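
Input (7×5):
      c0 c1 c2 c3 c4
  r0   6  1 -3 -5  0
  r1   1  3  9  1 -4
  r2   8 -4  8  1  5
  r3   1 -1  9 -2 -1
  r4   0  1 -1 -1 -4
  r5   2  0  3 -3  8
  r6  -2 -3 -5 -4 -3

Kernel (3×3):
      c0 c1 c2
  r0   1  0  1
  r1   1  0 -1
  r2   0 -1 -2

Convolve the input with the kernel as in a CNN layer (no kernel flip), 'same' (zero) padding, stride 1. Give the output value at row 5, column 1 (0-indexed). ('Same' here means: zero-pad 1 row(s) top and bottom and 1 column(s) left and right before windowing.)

The receptive field on the zero-padded input at this output position is [0 1 -1 / 2 0 3 / -2 -3 -5]. Elementwise product with the kernel and sum: 0·1 + -1·1 + 2·1 + 3·-1 + -3·-1 + -5·-2.

11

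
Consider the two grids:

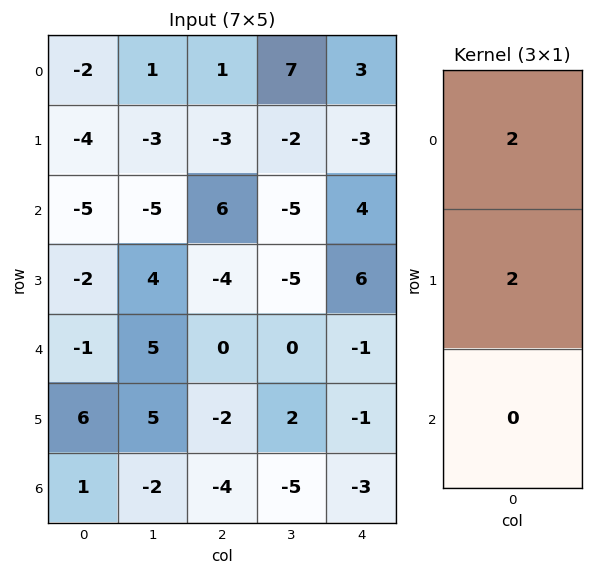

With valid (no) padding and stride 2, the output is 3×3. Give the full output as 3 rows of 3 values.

-12 -4 0
-14 4 20
10 -4 -4

Output[0,0]: The receptive field on the input at this output position is [-2 / -4 / -5]. Elementwise product with the kernel and sum: -2·2 + -4·2.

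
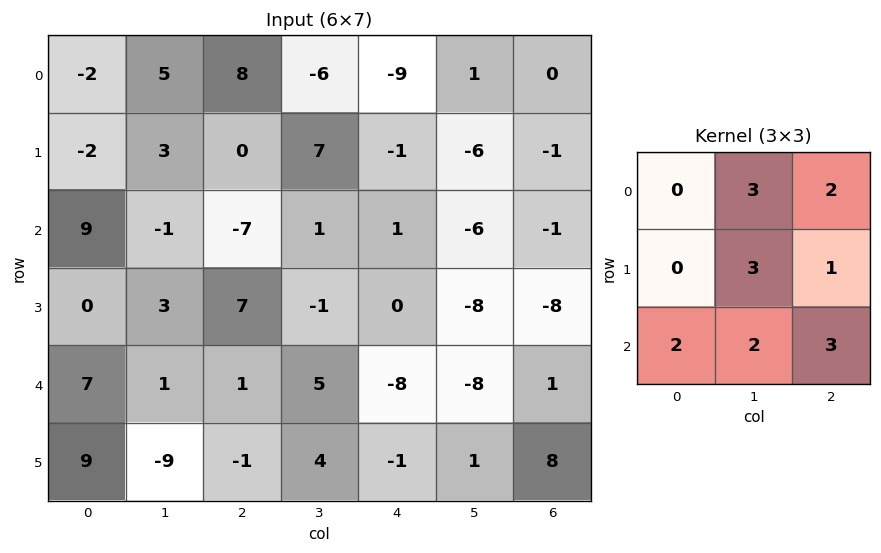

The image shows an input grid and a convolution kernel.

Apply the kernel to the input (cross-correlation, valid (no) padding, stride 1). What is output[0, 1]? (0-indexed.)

6

The receptive field on the input at this output position is [5 8 -6 / 3 0 7 / -1 -7 1]. Elementwise product with the kernel and sum: 8·3 + -6·2 + 0·3 + 7·1 + -1·2 + -7·2 + 1·3.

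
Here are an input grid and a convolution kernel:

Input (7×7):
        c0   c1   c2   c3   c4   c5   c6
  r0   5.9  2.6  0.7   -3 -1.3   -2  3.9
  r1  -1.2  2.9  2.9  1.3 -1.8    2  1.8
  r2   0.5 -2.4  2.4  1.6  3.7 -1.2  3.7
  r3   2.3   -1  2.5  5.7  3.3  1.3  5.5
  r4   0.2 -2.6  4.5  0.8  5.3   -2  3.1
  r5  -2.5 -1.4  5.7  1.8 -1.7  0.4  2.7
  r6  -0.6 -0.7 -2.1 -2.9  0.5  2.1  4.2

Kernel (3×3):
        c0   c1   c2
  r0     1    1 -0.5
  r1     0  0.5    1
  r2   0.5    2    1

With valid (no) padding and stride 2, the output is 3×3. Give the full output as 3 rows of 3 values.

10.35 5.3 0.7
-1.7 17.45 8.55
-3.45 -4.5 13.3

Output[0,0]: The receptive field on the input at this output position is [5.9 2.6 0.7 / -1.2 2.9 2.9 / 0.5 -2.4 2.4]. Elementwise product with the kernel and sum: 5.9·1 + 2.6·1 + 0.7·-0.5 + 2.9·0.5 + 2.9·1 + 0.5·0.5 + -2.4·2 + 2.4·1.
Output[0,1]: The receptive field on the input at this output position is [0.7 -3 -1.3 / 2.9 1.3 -1.8 / 2.4 1.6 3.7]. Elementwise product with the kernel and sum: 0.7·1 + -3·1 + -1.3·-0.5 + 1.3·0.5 + -1.8·1 + 2.4·0.5 + 1.6·2 + 3.7·1.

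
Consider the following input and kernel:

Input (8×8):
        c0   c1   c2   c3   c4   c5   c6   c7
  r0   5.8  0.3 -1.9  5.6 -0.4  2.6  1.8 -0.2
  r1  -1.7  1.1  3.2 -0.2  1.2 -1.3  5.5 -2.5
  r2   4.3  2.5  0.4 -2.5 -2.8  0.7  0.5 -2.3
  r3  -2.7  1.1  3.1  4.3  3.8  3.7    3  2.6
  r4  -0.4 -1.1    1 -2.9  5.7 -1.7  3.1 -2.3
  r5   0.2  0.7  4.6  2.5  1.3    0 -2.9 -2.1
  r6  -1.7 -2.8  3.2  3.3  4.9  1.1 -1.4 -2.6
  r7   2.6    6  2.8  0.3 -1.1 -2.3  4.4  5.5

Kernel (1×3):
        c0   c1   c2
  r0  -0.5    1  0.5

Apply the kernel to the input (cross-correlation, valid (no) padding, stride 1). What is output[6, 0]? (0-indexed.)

The receptive field on the input at this output position is [-1.7 -2.8 3.2]. Elementwise product with the kernel and sum: -1.7·-0.5 + -2.8·1 + 3.2·0.5.

-0.35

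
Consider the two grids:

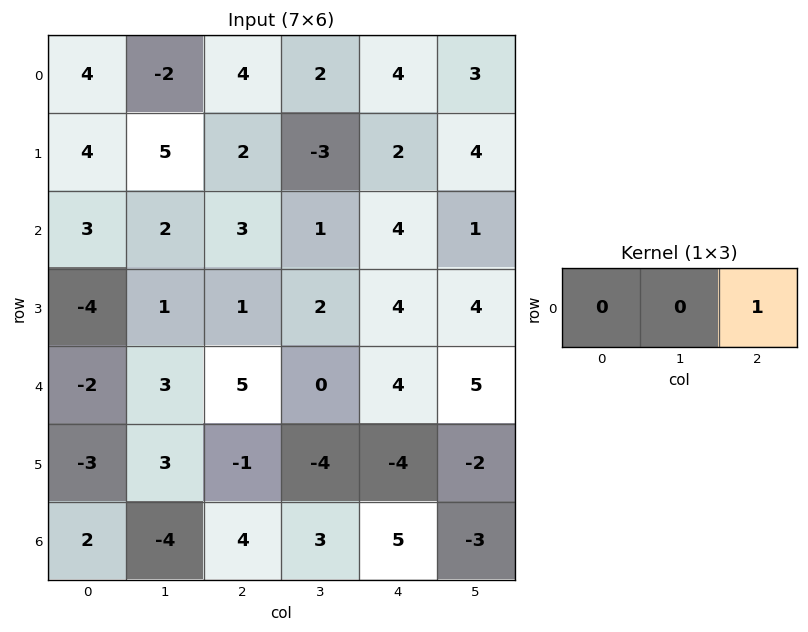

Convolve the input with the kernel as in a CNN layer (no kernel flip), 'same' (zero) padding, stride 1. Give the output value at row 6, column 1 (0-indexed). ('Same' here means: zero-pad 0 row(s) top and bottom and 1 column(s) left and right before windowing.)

4

The receptive field on the zero-padded input at this output position is [2 -4 4]. Elementwise product with the kernel and sum: 4·1.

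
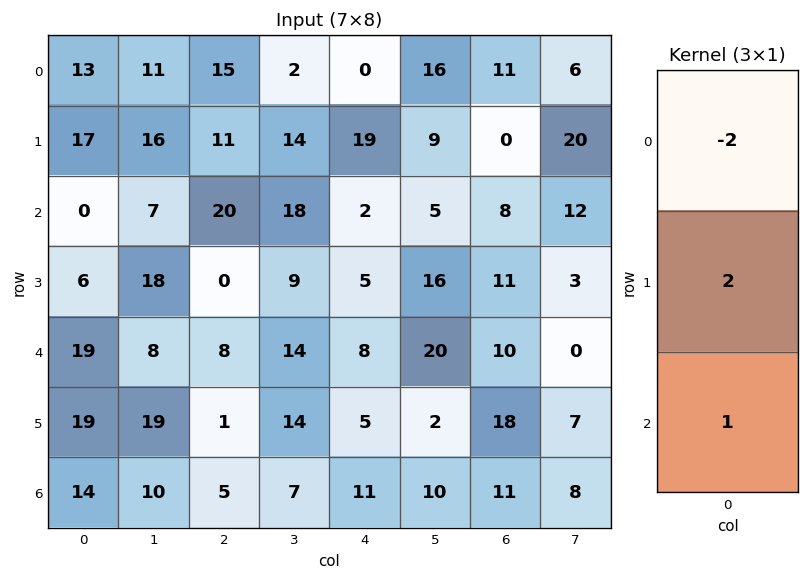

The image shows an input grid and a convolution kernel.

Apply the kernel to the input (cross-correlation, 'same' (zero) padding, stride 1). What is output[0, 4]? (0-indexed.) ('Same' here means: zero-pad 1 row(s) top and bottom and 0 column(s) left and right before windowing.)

19

The receptive field on the zero-padded input at this output position is [0 / 0 / 19]. Elementwise product with the kernel and sum: 0·-2 + 0·2 + 19·1.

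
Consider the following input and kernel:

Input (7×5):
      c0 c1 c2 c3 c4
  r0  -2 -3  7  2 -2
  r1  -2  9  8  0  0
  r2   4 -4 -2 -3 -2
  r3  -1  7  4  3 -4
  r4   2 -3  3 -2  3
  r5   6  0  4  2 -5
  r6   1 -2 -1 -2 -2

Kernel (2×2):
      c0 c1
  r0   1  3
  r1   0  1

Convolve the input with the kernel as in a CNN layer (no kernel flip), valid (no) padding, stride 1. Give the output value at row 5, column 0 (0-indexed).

The receptive field on the input at this output position is [6 0 / 1 -2]. Elementwise product with the kernel and sum: 6·1 + 0·3 + -2·1.

4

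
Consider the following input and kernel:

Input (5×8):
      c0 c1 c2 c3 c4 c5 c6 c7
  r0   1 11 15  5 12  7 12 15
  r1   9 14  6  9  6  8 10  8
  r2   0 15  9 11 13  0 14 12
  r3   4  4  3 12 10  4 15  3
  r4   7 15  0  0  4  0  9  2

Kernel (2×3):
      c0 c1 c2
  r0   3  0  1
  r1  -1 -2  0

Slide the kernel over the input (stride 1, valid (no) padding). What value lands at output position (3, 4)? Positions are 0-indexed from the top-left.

The receptive field on the input at this output position is [10 4 15 / 4 0 9]. Elementwise product with the kernel and sum: 10·3 + 15·1 + 4·-1 + 0·-2.

41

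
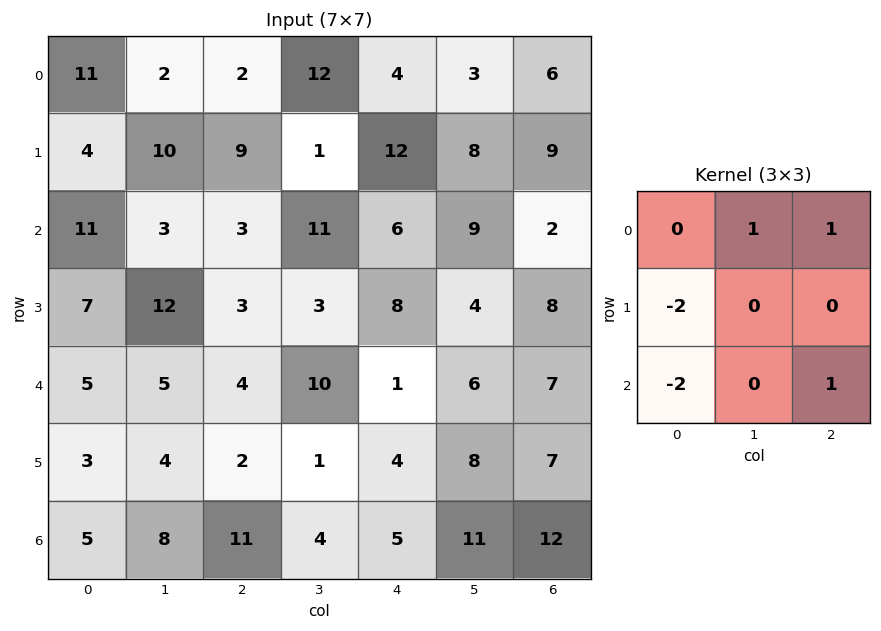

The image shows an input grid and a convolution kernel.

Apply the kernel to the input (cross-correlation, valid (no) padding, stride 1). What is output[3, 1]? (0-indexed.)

-11

The receptive field on the input at this output position is [12 3 3 / 5 4 10 / 4 2 1]. Elementwise product with the kernel and sum: 3·1 + 3·1 + 5·-2 + 4·-2 + 1·1.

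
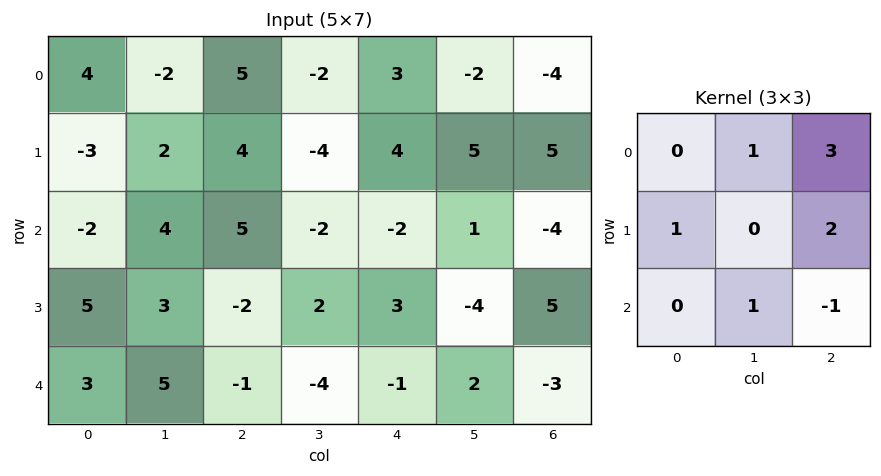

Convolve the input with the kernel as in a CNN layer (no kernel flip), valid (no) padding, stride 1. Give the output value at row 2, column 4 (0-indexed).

The receptive field on the input at this output position is [-2 1 -4 / 3 -4 5 / -1 2 -3]. Elementwise product with the kernel and sum: 1·1 + -4·3 + 3·1 + 5·2 + 2·1 + -3·-1.

7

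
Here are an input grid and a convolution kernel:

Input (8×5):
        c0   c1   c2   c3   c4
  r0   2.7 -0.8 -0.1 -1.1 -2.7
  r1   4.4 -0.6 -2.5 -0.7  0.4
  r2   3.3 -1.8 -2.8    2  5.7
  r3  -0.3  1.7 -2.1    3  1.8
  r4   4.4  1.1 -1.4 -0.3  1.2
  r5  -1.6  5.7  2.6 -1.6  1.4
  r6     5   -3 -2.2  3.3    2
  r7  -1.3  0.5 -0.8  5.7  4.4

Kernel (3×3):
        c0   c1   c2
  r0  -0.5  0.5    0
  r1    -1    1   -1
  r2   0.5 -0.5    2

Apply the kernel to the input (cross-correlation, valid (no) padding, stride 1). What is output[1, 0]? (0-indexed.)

The receptive field on the input at this output position is [4.4 -0.6 -2.5 / 3.3 -1.8 -2.8 / -0.3 1.7 -2.1]. Elementwise product with the kernel and sum: 4.4·-0.5 + -0.6·0.5 + 3.3·-1 + -1.8·1 + -2.8·-1 + -0.3·0.5 + 1.7·-0.5 + -2.1·2.

-10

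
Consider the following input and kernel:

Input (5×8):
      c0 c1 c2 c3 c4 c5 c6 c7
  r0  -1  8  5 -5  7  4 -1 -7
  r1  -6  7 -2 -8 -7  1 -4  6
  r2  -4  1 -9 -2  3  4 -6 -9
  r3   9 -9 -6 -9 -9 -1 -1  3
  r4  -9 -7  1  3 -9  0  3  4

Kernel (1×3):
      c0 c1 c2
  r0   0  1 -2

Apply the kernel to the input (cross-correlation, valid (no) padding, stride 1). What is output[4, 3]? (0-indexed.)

The receptive field on the input at this output position is [3 -9 0]. Elementwise product with the kernel and sum: -9·1 + 0·-2.

-9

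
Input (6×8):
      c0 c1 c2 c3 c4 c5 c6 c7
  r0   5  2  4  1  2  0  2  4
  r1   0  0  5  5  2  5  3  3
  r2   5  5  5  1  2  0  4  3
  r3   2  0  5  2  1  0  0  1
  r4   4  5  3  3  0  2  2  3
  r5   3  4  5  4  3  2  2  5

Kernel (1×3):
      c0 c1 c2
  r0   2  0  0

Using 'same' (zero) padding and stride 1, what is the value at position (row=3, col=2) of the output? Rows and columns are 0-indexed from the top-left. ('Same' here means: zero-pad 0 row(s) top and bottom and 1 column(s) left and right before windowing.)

0

The receptive field on the zero-padded input at this output position is [0 5 2]. Elementwise product with the kernel and sum: 0·2.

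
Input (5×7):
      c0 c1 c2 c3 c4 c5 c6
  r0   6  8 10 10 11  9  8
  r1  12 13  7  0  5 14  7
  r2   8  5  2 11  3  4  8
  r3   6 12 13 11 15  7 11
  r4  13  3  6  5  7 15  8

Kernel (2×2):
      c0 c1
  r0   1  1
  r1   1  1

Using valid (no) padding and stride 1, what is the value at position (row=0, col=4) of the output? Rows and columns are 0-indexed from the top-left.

The receptive field on the input at this output position is [11 9 / 5 14]. Elementwise product with the kernel and sum: 11·1 + 9·1 + 5·1 + 14·1.

39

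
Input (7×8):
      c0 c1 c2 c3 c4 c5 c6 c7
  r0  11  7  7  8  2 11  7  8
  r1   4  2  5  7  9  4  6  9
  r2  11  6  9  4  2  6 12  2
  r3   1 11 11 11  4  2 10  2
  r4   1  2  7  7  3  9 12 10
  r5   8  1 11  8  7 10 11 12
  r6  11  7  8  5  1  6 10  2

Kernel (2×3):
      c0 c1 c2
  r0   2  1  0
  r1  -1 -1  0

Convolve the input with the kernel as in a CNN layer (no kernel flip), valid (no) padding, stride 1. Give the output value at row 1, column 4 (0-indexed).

14

The receptive field on the input at this output position is [9 4 6 / 2 6 12]. Elementwise product with the kernel and sum: 9·2 + 4·1 + 2·-1 + 6·-1.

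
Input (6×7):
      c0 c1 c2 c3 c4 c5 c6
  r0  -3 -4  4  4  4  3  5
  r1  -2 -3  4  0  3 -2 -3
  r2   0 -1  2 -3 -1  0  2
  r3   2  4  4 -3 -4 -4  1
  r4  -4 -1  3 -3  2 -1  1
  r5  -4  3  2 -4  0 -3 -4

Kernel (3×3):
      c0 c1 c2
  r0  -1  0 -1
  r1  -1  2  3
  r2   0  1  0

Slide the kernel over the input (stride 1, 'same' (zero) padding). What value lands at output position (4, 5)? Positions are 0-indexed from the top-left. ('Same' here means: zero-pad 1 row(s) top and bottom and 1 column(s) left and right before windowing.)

The receptive field on the zero-padded input at this output position is [-4 -4 1 / 2 -1 1 / 0 -3 -4]. Elementwise product with the kernel and sum: -4·-1 + 1·-1 + 2·-1 + -1·2 + 1·3 + -3·1.

-1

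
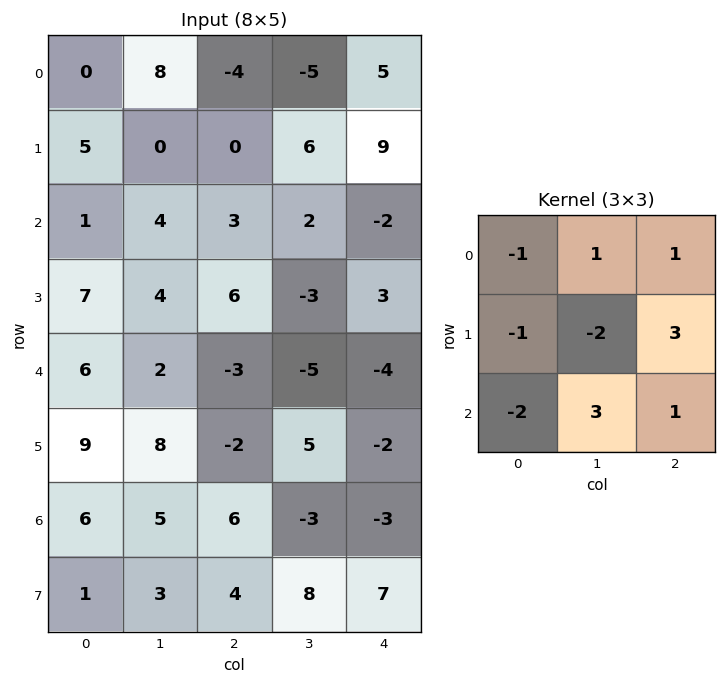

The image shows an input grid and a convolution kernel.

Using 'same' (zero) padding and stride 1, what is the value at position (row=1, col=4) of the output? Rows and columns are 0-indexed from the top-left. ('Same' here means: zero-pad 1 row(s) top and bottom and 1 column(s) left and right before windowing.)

The receptive field on the zero-padded input at this output position is [-5 5 0 / 6 9 0 / 2 -2 0]. Elementwise product with the kernel and sum: -5·-1 + 5·1 + 0·1 + 6·-1 + 9·-2 + 0·3 + 2·-2 + -2·3 + 0·1.

-24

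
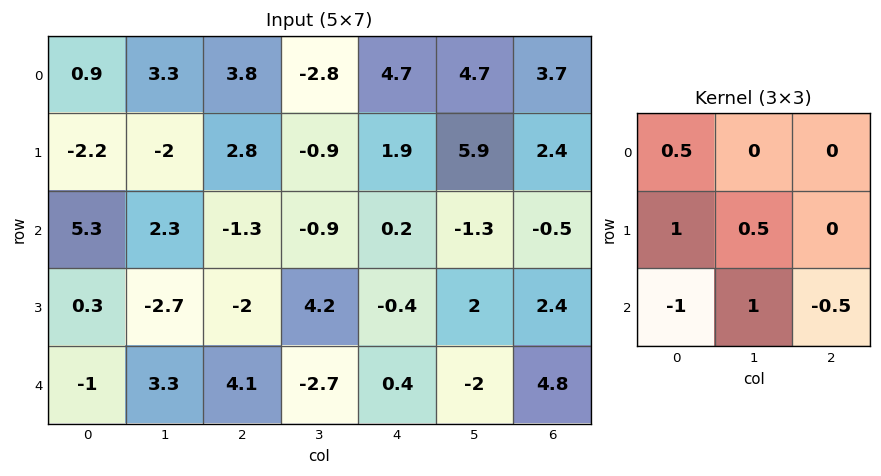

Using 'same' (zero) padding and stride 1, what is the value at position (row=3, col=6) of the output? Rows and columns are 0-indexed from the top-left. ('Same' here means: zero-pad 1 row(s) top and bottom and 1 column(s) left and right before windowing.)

9.35

The receptive field on the zero-padded input at this output position is [-1.3 -0.5 0 / 2 2.4 0 / -2 4.8 0]. Elementwise product with the kernel and sum: -1.3·0.5 + 2·1 + 2.4·0.5 + -2·-1 + 4.8·1 + 0·-0.5.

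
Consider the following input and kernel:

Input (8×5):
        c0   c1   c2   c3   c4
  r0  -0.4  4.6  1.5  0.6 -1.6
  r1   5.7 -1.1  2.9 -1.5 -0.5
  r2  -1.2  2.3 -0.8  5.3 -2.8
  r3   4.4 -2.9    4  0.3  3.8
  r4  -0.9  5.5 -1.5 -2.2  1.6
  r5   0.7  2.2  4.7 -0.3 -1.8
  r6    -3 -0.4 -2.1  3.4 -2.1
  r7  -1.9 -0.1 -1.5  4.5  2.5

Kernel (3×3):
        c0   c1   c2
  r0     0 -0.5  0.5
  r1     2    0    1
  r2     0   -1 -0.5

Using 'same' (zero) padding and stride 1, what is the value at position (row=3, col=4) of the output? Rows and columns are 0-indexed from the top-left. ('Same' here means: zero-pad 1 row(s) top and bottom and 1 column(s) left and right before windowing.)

0.4

The receptive field on the zero-padded input at this output position is [5.3 -2.8 0 / 0.3 3.8 0 / -2.2 1.6 0]. Elementwise product with the kernel and sum: -2.8·-0.5 + 0·0.5 + 0.3·2 + 0·1 + 1.6·-1 + 0·-0.5.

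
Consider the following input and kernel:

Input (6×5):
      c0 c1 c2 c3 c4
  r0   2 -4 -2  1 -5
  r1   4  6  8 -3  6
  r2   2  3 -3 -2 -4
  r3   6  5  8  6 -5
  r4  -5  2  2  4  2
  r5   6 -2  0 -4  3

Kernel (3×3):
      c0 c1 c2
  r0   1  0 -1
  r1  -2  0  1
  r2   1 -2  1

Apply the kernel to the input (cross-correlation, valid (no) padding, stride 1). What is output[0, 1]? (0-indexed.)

The receptive field on the input at this output position is [-4 -2 1 / 6 8 -3 / 3 -3 -2]. Elementwise product with the kernel and sum: -4·1 + 1·-1 + 6·-2 + -3·1 + 3·1 + -3·-2 + -2·1.

-13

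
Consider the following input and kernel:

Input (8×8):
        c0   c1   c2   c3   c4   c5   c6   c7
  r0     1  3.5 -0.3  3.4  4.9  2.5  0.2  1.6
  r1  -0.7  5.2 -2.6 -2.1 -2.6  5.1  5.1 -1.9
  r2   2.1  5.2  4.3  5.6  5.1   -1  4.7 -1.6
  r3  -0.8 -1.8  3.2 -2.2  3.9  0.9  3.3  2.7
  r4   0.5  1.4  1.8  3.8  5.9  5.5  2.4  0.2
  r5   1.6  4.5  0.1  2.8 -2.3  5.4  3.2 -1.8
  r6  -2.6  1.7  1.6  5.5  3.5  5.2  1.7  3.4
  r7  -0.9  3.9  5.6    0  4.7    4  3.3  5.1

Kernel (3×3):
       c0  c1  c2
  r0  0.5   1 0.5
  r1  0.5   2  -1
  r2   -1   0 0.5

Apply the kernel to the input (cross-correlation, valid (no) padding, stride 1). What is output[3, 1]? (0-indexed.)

-1.4

The receptive field on the input at this output position is [-1.8 3.2 -2.2 / 1.4 1.8 3.8 / 4.5 0.1 2.8]. Elementwise product with the kernel and sum: -1.8·0.5 + 3.2·1 + -2.2·0.5 + 1.4·0.5 + 1.8·2 + 3.8·-1 + 4.5·-1 + 2.8·0.5.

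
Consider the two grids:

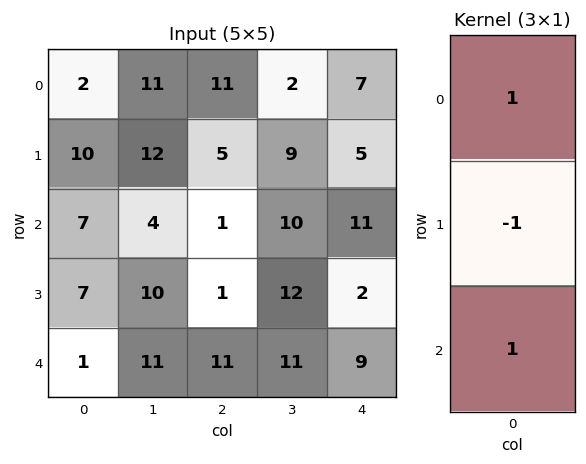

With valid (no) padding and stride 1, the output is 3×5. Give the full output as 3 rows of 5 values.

-1 3 7 3 13
10 18 5 11 -4
1 5 11 9 18

Output[0,0]: The receptive field on the input at this output position is [2 / 10 / 7]. Elementwise product with the kernel and sum: 2·1 + 10·-1 + 7·1.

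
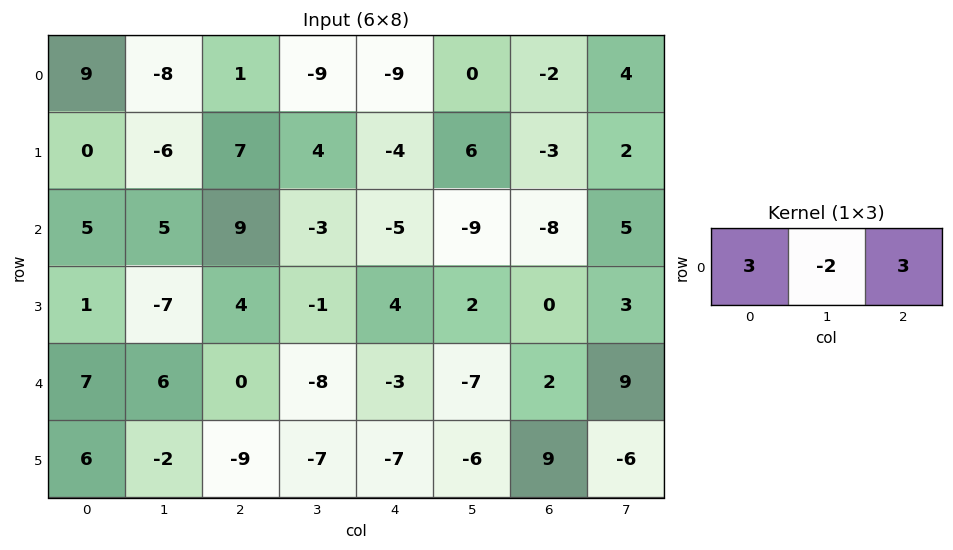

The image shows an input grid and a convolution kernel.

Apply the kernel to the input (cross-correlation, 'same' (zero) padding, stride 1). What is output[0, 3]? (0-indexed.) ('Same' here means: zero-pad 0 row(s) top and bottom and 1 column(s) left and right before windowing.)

The receptive field on the zero-padded input at this output position is [1 -9 -9]. Elementwise product with the kernel and sum: 1·3 + -9·-2 + -9·3.

-6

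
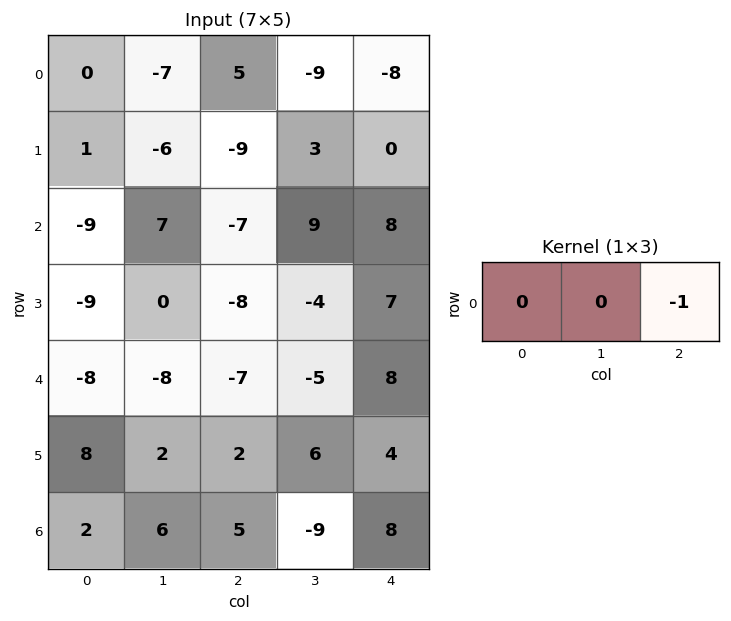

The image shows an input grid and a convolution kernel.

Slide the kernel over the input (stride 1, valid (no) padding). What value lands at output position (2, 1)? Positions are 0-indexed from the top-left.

-9

The receptive field on the input at this output position is [7 -7 9]. Elementwise product with the kernel and sum: 9·-1.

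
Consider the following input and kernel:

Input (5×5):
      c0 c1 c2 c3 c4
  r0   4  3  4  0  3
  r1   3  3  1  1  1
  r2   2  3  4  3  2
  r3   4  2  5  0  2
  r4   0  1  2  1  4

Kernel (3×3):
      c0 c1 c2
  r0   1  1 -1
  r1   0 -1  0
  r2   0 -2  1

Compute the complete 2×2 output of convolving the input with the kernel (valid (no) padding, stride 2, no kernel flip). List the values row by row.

-2 -4
-1 7

Output[0,0]: The receptive field on the input at this output position is [4 3 4 / 3 3 1 / 2 3 4]. Elementwise product with the kernel and sum: 4·1 + 3·1 + 4·-1 + 3·-1 + 3·-2 + 4·1.
Output[0,1]: The receptive field on the input at this output position is [4 0 3 / 1 1 1 / 4 3 2]. Elementwise product with the kernel and sum: 4·1 + 0·1 + 3·-1 + 1·-1 + 3·-2 + 2·1.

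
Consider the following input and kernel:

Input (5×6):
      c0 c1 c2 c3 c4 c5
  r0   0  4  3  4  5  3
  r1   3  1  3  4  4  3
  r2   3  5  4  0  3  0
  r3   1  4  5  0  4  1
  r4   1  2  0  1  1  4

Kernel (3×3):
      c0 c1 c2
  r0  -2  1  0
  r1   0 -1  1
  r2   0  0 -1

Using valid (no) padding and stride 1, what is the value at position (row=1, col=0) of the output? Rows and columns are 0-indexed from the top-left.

The receptive field on the input at this output position is [3 1 3 / 3 5 4 / 1 4 5]. Elementwise product with the kernel and sum: 3·-2 + 1·1 + 5·-1 + 4·1 + 5·-1.

-11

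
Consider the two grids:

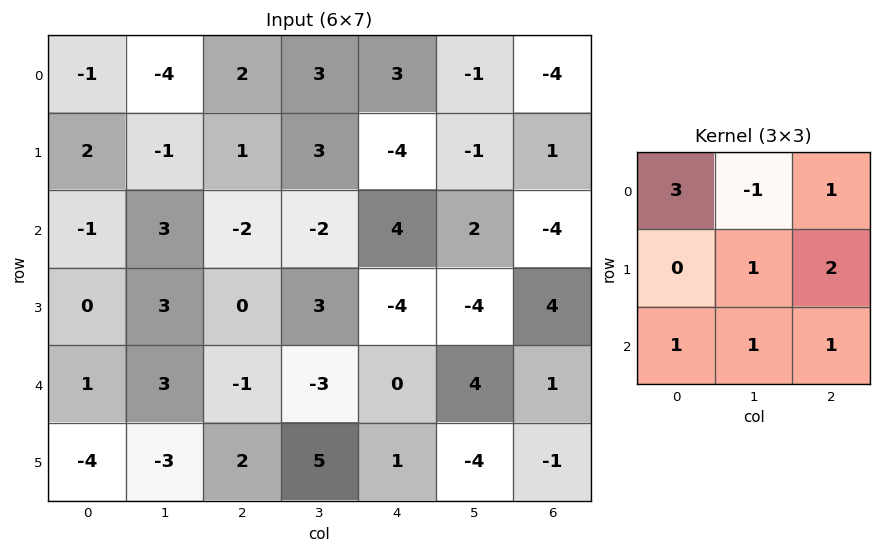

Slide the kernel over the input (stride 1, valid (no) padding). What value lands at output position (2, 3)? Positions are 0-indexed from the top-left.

-19

The receptive field on the input at this output position is [-2 4 2 / 3 -4 -4 / -3 0 4]. Elementwise product with the kernel and sum: -2·3 + 4·-1 + 2·1 + -4·1 + -4·2 + -3·1 + 0·1 + 4·1.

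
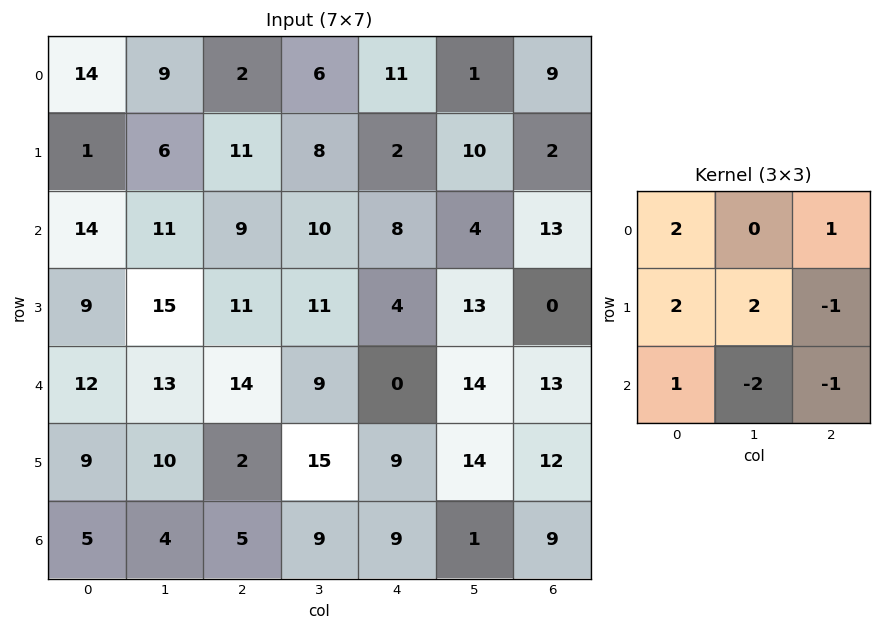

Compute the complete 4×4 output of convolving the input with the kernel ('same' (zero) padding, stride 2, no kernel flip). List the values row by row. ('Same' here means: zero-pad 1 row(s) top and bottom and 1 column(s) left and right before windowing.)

Output[0,0]: The receptive field on the zero-padded input at this output position is [0 0 0 / 0 14 9 / 0 1 6]. Elementwise product with the kernel and sum: 0·2 + 0·1 + 0·2 + 14·2 + 9·-1 + 0·1 + 1·-2 + 6·-1.

11 -8 27 26
-10 32 48 67
-2 77 22 70
16 44 79 48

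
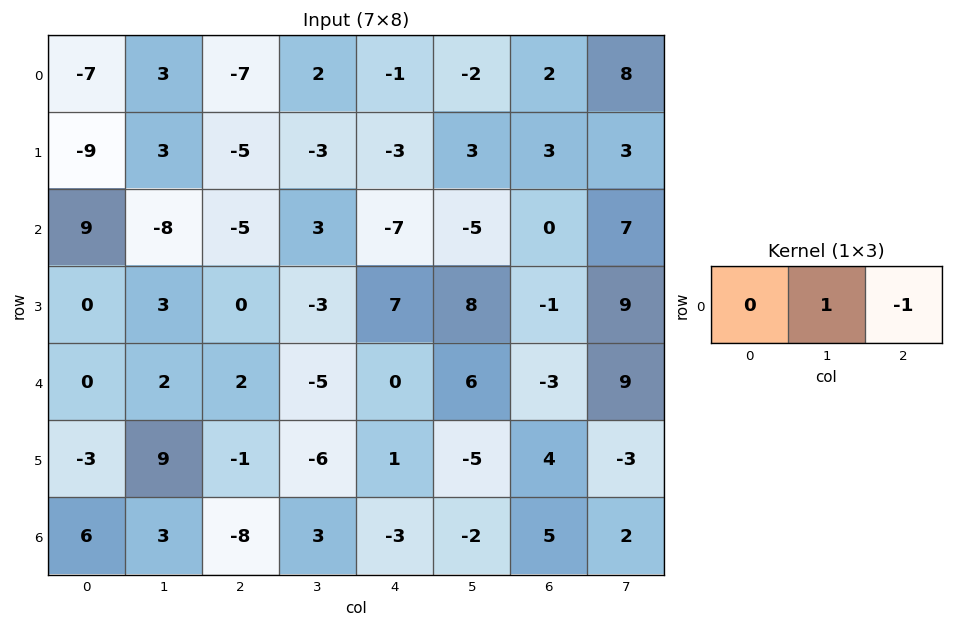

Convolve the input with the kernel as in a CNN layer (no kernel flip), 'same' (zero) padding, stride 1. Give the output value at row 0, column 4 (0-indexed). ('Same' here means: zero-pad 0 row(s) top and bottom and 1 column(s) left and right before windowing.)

1

The receptive field on the zero-padded input at this output position is [2 -1 -2]. Elementwise product with the kernel and sum: -1·1 + -2·-1.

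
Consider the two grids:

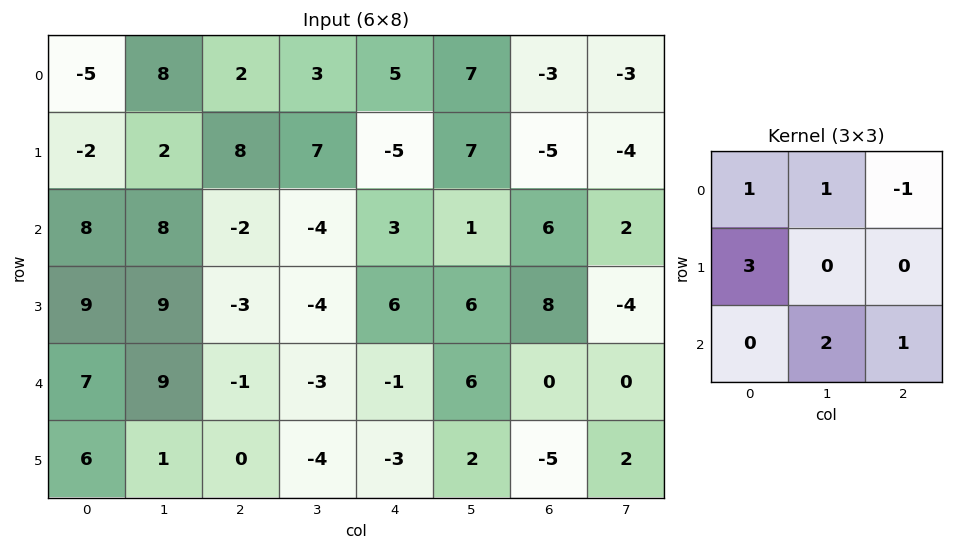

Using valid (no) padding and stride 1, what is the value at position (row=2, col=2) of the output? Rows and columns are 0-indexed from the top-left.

-25

The receptive field on the input at this output position is [-2 -4 3 / -3 -4 6 / -1 -3 -1]. Elementwise product with the kernel and sum: -2·1 + -4·1 + 3·-1 + -3·3 + -3·2 + -1·1.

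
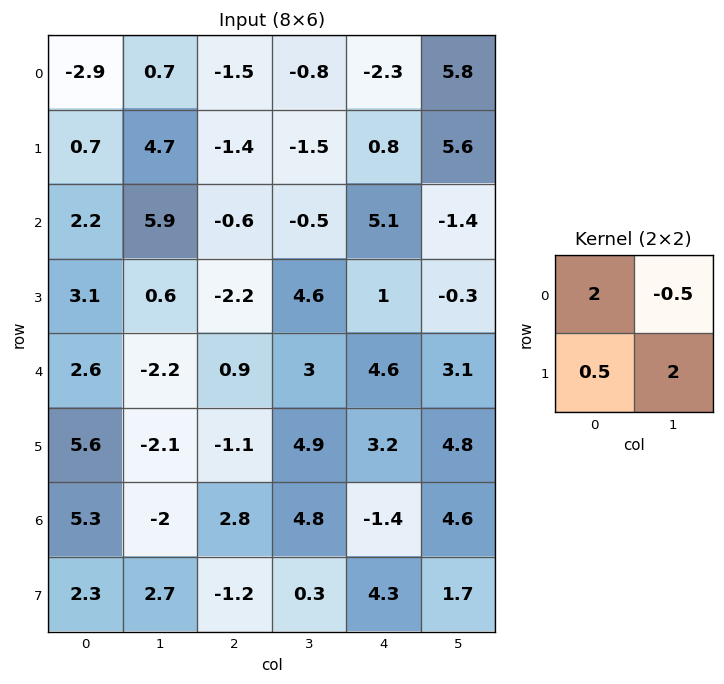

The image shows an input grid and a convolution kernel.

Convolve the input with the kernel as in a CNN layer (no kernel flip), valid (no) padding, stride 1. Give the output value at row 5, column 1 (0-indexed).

0.95

The receptive field on the input at this output position is [-2.1 -1.1 / -2 2.8]. Elementwise product with the kernel and sum: -2.1·2 + -1.1·-0.5 + -2·0.5 + 2.8·2.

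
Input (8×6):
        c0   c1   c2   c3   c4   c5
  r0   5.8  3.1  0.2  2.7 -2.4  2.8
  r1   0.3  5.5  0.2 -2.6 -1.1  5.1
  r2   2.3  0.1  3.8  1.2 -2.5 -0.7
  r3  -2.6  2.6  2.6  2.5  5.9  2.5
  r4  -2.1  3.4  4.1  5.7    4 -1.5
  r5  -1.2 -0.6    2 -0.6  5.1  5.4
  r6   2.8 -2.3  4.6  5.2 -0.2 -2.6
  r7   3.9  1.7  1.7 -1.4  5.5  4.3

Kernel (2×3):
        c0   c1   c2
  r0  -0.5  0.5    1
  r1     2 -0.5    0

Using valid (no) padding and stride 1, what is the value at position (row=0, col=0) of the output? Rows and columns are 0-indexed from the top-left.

-3.3

The receptive field on the input at this output position is [5.8 3.1 0.2 / 0.3 5.5 0.2]. Elementwise product with the kernel and sum: 5.8·-0.5 + 3.1·0.5 + 0.2·1 + 0.3·2 + 5.5·-0.5.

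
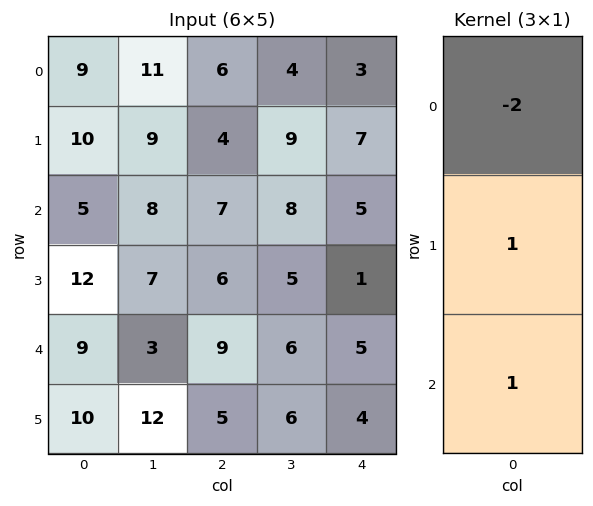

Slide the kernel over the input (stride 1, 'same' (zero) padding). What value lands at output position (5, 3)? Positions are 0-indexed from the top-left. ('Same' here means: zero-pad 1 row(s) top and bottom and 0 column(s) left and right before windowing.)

The receptive field on the zero-padded input at this output position is [6 / 6 / 0]. Elementwise product with the kernel and sum: 6·-2 + 6·1 + 0·1.

-6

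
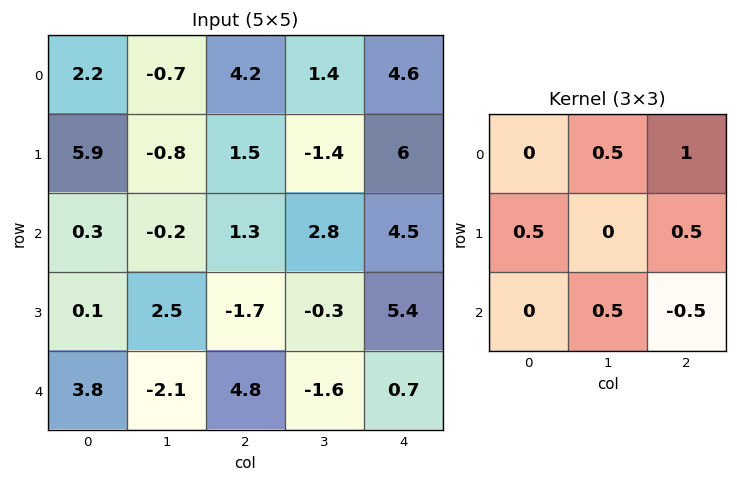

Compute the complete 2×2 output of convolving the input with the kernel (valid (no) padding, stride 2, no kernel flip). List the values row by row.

6.8 8.2
-3.05 6.6

Output[0,0]: The receptive field on the input at this output position is [2.2 -0.7 4.2 / 5.9 -0.8 1.5 / 0.3 -0.2 1.3]. Elementwise product with the kernel and sum: -0.7·0.5 + 4.2·1 + 5.9·0.5 + 1.5·0.5 + -0.2·0.5 + 1.3·-0.5.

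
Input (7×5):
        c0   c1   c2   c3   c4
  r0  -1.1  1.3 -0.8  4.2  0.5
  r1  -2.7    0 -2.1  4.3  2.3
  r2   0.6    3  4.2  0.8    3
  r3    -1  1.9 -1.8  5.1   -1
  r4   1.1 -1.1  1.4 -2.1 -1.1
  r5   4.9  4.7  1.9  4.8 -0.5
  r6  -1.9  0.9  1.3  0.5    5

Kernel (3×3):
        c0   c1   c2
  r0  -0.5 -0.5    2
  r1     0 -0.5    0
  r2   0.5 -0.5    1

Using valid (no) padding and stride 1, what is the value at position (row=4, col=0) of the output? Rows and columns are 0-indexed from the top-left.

The receptive field on the input at this output position is [1.1 -1.1 1.4 / 4.9 4.7 1.9 / -1.9 0.9 1.3]. Elementwise product with the kernel and sum: 1.1·-0.5 + -1.1·-0.5 + 1.4·2 + 4.7·-0.5 + -1.9·0.5 + 0.9·-0.5 + 1.3·1.

0.35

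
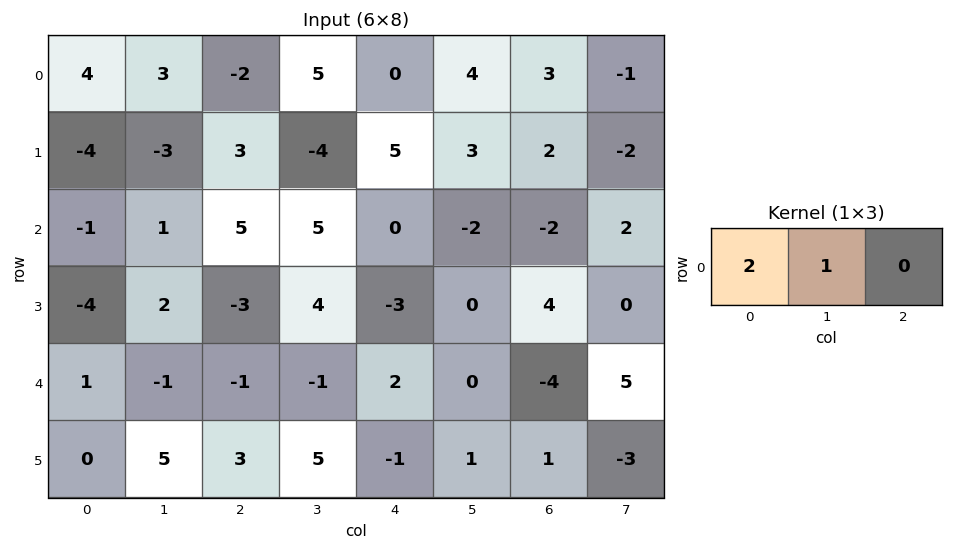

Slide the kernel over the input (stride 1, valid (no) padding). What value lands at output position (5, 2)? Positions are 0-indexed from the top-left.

11

The receptive field on the input at this output position is [3 5 -1]. Elementwise product with the kernel and sum: 3·2 + 5·1.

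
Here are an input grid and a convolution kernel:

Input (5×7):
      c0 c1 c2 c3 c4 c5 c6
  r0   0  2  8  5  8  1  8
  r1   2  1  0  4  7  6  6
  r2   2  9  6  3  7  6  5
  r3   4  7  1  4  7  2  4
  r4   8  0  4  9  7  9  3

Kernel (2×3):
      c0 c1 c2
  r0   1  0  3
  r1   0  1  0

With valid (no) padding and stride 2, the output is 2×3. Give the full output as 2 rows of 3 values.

25 36 38
27 31 24

Output[0,0]: The receptive field on the input at this output position is [0 2 8 / 2 1 0]. Elementwise product with the kernel and sum: 0·1 + 8·3 + 1·1.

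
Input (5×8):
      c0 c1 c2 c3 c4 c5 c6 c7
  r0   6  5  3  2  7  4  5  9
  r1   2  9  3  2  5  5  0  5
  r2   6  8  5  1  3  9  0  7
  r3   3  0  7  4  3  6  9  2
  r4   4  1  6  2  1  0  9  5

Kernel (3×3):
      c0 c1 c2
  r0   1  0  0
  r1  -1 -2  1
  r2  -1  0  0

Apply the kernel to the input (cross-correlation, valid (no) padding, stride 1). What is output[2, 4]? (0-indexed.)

The receptive field on the input at this output position is [3 9 0 / 3 6 9 / 1 0 9]. Elementwise product with the kernel and sum: 3·1 + 3·-1 + 6·-2 + 9·1 + 1·-1.

-4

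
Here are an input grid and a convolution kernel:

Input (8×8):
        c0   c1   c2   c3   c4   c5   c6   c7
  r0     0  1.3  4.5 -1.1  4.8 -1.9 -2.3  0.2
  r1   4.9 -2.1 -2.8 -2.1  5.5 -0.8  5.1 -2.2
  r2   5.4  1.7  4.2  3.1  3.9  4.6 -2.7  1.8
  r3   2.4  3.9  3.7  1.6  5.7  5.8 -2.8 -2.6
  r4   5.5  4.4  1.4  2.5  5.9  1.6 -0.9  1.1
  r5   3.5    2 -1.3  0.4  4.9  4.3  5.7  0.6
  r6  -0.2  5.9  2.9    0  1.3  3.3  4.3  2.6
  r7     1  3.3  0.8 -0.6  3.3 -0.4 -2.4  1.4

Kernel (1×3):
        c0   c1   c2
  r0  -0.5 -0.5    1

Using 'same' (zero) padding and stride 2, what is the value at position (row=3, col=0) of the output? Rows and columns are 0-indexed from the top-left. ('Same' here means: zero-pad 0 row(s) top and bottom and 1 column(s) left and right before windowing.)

The receptive field on the zero-padded input at this output position is [0 -0.2 5.9]. Elementwise product with the kernel and sum: 0·-0.5 + -0.2·-0.5 + 5.9·1.

6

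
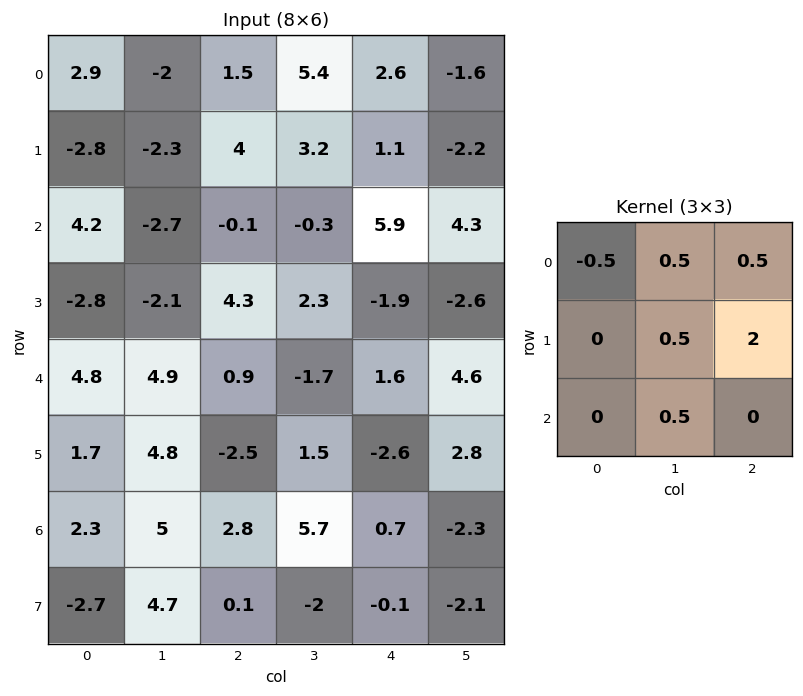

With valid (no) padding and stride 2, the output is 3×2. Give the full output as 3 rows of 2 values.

3.8 6.9
6.5 -0.65
0.4 -2.1

Output[0,0]: The receptive field on the input at this output position is [2.9 -2 1.5 / -2.8 -2.3 4 / 4.2 -2.7 -0.1]. Elementwise product with the kernel and sum: 2.9·-0.5 + -2·0.5 + 1.5·0.5 + -2.3·0.5 + 4·2 + -2.7·0.5.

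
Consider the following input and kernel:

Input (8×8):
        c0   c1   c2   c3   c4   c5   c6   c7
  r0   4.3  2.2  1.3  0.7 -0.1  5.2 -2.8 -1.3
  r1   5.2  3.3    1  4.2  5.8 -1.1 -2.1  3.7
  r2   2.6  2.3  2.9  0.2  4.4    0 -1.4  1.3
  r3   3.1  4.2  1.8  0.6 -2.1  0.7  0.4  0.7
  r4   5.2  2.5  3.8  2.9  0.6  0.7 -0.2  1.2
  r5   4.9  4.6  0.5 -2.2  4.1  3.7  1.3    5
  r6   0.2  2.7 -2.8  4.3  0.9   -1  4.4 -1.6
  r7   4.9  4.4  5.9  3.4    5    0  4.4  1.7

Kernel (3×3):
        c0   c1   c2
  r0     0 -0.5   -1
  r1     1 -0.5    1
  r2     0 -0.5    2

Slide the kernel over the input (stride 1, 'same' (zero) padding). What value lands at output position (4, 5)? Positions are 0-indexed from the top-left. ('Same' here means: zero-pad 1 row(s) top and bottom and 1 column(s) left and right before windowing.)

0.05

The receptive field on the zero-padded input at this output position is [-2.1 0.7 0.4 / 0.6 0.7 -0.2 / 4.1 3.7 1.3]. Elementwise product with the kernel and sum: 0.7·-0.5 + 0.4·-1 + 0.6·1 + 0.7·-0.5 + -0.2·1 + 3.7·-0.5 + 1.3·2.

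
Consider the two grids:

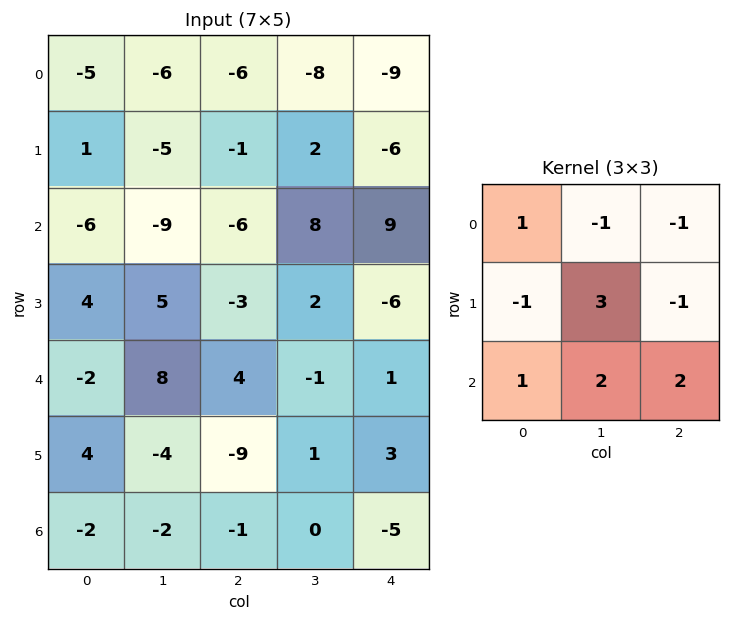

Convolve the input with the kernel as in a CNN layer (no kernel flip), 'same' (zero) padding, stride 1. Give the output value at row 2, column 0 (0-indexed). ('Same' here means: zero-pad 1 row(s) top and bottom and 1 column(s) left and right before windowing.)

The receptive field on the zero-padded input at this output position is [0 1 -5 / 0 -6 -9 / 0 4 5]. Elementwise product with the kernel and sum: 0·1 + 1·-1 + -5·-1 + 0·-1 + -6·3 + -9·-1 + 0·1 + 4·2 + 5·2.

13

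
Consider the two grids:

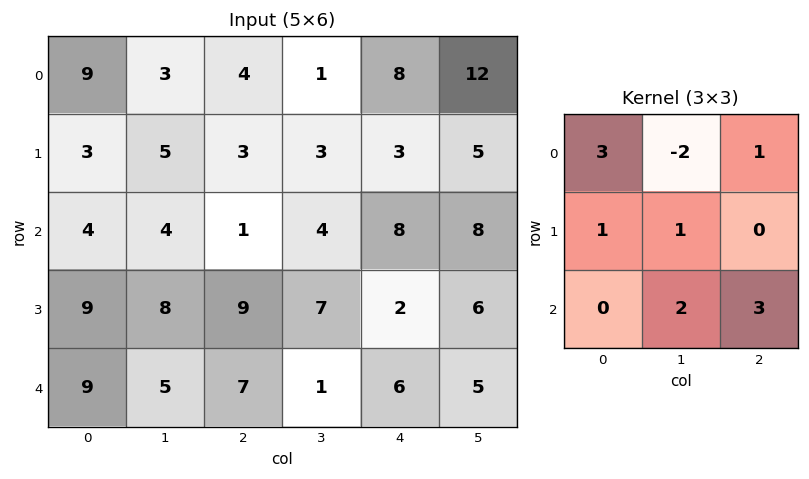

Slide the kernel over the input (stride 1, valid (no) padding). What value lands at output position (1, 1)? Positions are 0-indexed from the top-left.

56

The receptive field on the input at this output position is [5 3 3 / 4 1 4 / 8 9 7]. Elementwise product with the kernel and sum: 5·3 + 3·-2 + 3·1 + 4·1 + 1·1 + 9·2 + 7·3.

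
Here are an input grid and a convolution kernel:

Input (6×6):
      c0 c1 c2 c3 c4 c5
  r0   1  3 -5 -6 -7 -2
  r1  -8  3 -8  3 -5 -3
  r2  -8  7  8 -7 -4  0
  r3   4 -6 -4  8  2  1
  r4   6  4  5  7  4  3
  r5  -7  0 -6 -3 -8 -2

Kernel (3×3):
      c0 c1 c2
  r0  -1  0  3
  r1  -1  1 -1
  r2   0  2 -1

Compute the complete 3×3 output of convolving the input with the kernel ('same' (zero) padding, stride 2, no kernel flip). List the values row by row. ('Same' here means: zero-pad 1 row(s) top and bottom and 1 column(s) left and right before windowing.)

Output[0,0]: The receptive field on the zero-padded input at this output position is [0 0 0 / 0 1 3 / 0 -8 3]. Elementwise product with the kernel and sum: 0·-1 + 0·3 + 0·-1 + 1·1 + 3·-1 + -8·2 + 3·-1.
Output[0,1]: The receptive field on the zero-padded input at this output position is [0 0 0 / 3 -5 -6 / 3 -8 3]. Elementwise product with the kernel and sum: 0·-1 + 0·3 + 3·-1 + -5·1 + -6·-1 + -8·2 + 3·-1.

-21 -21 -6
8 -2 -6
-30 15 -25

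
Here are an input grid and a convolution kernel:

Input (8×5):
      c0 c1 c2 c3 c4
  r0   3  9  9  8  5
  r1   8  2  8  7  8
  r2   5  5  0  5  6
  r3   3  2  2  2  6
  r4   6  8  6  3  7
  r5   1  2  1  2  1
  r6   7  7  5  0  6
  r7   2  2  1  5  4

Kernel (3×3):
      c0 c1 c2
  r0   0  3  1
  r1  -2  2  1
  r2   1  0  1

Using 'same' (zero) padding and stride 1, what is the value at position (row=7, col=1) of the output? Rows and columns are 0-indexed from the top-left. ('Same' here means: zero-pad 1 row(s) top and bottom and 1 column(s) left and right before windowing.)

27

The receptive field on the zero-padded input at this output position is [7 7 5 / 2 2 1 / 0 0 0]. Elementwise product with the kernel and sum: 7·3 + 5·1 + 2·-2 + 2·2 + 1·1 + 0·1 + 0·1.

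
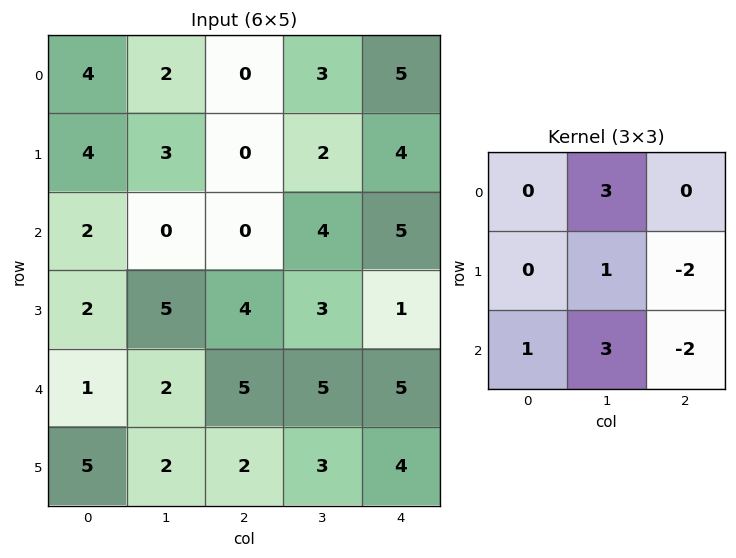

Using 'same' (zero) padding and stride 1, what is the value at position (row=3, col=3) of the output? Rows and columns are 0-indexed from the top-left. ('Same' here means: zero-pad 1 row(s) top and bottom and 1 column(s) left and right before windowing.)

23

The receptive field on the zero-padded input at this output position is [0 4 5 / 4 3 1 / 5 5 5]. Elementwise product with the kernel and sum: 4·3 + 3·1 + 1·-2 + 5·1 + 5·3 + 5·-2.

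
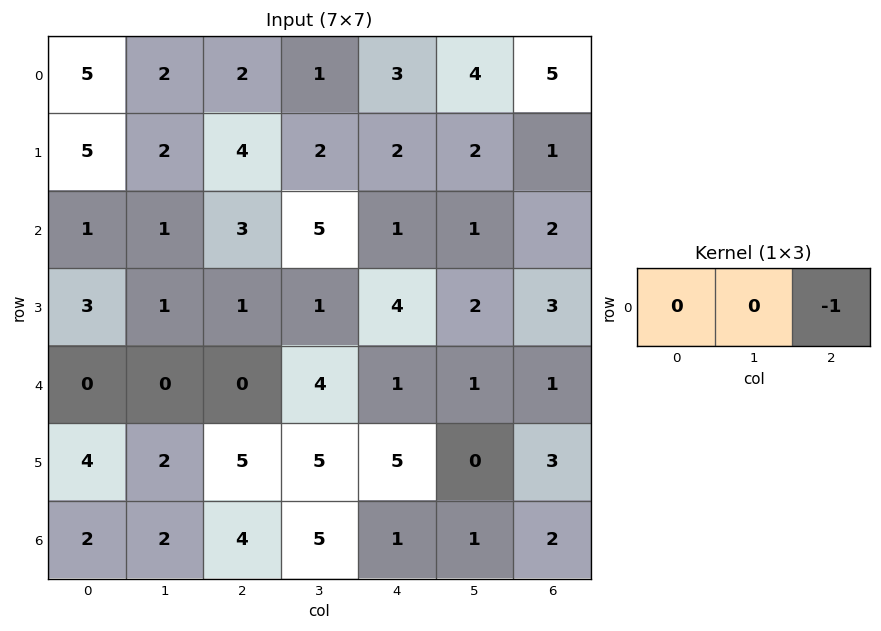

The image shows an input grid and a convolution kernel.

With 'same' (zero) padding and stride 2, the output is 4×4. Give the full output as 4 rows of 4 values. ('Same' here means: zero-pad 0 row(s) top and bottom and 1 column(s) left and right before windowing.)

Output[0,0]: The receptive field on the zero-padded input at this output position is [0 5 2]. Elementwise product with the kernel and sum: 2·-1.
Output[0,1]: The receptive field on the zero-padded input at this output position is [2 2 1]. Elementwise product with the kernel and sum: 1·-1.

-2 -1 -4 0
-1 -5 -1 0
0 -4 -1 0
-2 -5 -1 0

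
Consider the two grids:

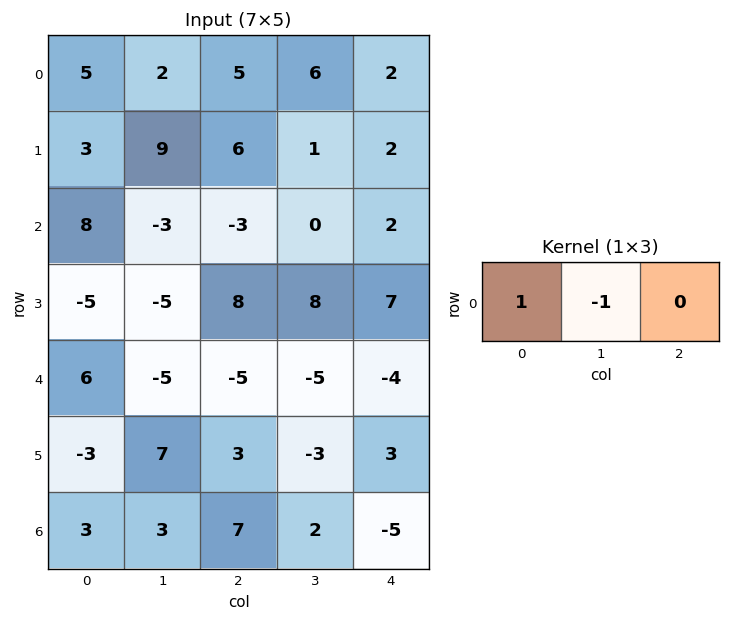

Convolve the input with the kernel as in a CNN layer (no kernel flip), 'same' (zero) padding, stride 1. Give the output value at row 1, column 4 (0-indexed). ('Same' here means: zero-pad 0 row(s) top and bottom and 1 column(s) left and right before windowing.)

The receptive field on the zero-padded input at this output position is [1 2 0]. Elementwise product with the kernel and sum: 1·1 + 2·-1.

-1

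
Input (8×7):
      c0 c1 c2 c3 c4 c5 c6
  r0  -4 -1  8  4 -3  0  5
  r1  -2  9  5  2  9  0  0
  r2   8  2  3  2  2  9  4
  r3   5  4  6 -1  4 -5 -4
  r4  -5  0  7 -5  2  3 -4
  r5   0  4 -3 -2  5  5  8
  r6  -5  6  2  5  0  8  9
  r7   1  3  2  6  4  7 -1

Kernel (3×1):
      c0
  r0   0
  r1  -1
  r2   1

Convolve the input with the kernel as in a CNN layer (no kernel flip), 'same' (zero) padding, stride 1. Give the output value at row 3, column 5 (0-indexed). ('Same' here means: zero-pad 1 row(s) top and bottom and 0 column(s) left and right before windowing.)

8

The receptive field on the zero-padded input at this output position is [9 / -5 / 3]. Elementwise product with the kernel and sum: -5·-1 + 3·1.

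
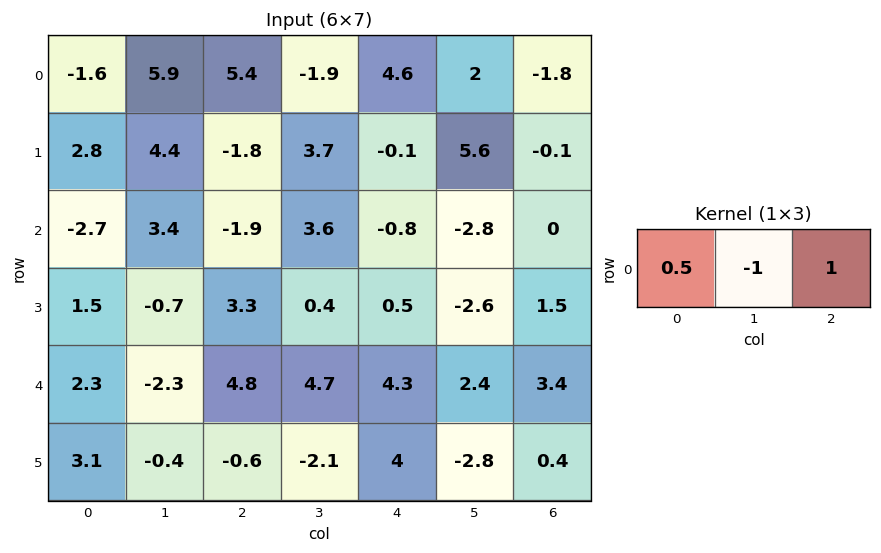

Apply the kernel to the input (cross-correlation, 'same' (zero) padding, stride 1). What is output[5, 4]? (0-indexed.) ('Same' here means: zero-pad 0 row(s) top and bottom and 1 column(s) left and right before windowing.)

The receptive field on the zero-padded input at this output position is [-2.1 4 -2.8]. Elementwise product with the kernel and sum: -2.1·0.5 + 4·-1 + -2.8·1.

-7.85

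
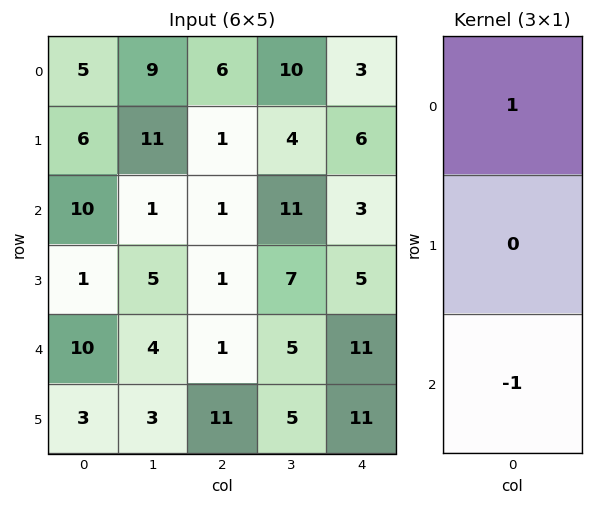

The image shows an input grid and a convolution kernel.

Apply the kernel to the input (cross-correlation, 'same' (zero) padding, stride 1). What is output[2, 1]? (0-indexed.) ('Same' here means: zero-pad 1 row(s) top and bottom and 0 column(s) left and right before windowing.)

6

The receptive field on the zero-padded input at this output position is [11 / 1 / 5]. Elementwise product with the kernel and sum: 11·1 + 5·-1.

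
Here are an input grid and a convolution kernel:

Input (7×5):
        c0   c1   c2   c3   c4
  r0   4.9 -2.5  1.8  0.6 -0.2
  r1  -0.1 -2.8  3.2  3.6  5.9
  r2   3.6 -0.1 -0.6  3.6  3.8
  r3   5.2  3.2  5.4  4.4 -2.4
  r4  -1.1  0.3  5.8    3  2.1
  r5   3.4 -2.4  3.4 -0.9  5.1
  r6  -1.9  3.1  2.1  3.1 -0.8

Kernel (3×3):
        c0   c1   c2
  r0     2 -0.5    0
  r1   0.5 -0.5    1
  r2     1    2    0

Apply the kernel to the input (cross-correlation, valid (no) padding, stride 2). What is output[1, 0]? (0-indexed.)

The receptive field on the input at this output position is [3.6 -0.1 -0.6 / 5.2 3.2 5.4 / -1.1 0.3 5.8]. Elementwise product with the kernel and sum: 3.6·2 + -0.1·-0.5 + 5.2·0.5 + 3.2·-0.5 + 5.4·1 + -1.1·1 + 0.3·2.

13.15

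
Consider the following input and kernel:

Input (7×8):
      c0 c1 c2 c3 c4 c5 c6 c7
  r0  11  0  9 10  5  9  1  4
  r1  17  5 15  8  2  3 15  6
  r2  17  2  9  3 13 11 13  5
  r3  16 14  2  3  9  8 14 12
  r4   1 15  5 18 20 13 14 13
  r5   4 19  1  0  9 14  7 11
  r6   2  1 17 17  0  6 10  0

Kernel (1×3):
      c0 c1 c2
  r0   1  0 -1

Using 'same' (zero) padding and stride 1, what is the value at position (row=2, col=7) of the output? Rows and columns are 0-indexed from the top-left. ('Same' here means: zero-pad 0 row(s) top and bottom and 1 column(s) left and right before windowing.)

The receptive field on the zero-padded input at this output position is [13 5 0]. Elementwise product with the kernel and sum: 13·1 + 0·-1.

13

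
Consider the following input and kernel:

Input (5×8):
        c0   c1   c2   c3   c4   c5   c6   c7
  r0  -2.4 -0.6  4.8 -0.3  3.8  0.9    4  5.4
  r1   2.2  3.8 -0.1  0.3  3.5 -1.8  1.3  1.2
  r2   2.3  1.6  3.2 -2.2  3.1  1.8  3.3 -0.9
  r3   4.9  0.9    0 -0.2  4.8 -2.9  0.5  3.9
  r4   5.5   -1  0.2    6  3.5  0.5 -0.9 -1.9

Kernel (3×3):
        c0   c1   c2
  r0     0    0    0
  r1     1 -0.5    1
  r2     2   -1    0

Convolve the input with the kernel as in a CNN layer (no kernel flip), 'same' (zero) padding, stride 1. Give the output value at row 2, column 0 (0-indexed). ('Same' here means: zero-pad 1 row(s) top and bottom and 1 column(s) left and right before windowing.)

The receptive field on the zero-padded input at this output position is [0 2.2 3.8 / 0 2.3 1.6 / 0 4.9 0.9]. Elementwise product with the kernel and sum: 0·1 + 2.3·-0.5 + 1.6·1 + 0·2 + 4.9·-1.

-4.45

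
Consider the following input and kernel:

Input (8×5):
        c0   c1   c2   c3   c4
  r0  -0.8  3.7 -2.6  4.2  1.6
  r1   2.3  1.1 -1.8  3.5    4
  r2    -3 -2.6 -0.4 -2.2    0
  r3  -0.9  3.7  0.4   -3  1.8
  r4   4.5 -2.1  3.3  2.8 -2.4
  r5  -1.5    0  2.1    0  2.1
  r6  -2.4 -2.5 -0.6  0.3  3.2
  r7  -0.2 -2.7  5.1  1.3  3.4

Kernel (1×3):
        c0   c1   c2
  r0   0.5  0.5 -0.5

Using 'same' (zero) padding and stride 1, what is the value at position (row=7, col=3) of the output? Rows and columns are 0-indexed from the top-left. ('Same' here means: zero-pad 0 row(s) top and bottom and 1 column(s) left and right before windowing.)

The receptive field on the zero-padded input at this output position is [5.1 1.3 3.4]. Elementwise product with the kernel and sum: 5.1·0.5 + 1.3·0.5 + 3.4·-0.5.

1.5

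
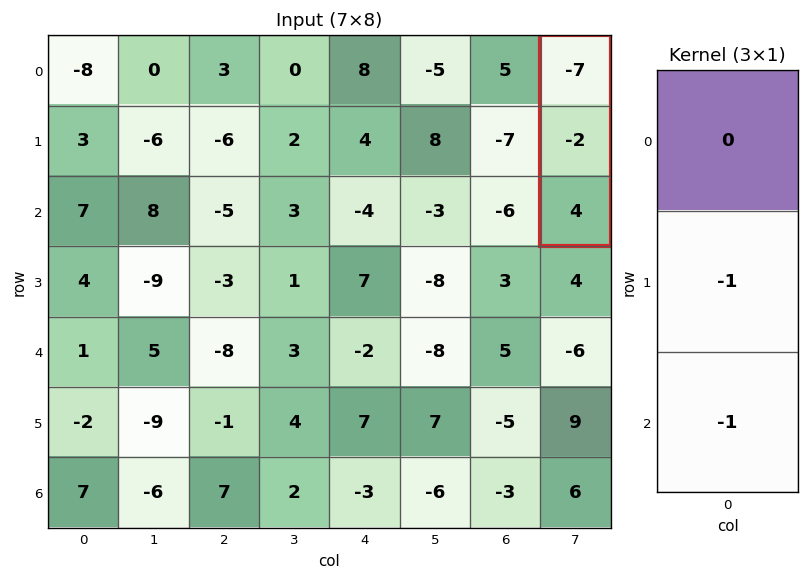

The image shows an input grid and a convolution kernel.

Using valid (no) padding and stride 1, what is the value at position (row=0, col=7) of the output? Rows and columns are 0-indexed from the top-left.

-2

The receptive field on the input at this output position is [-7 / -2 / 4]. Elementwise product with the kernel and sum: -2·-1 + 4·-1.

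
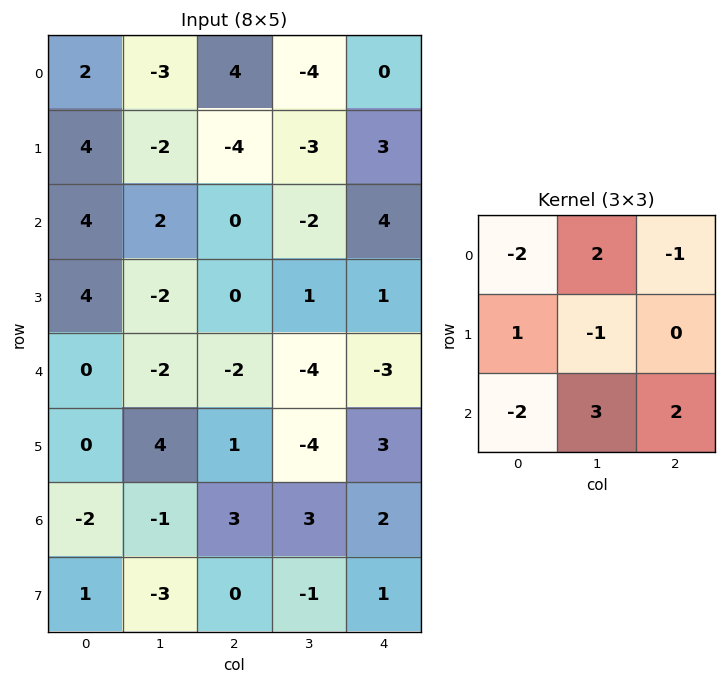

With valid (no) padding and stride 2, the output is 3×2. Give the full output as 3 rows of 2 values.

-10 -15
-8 -23
1 11

Output[0,0]: The receptive field on the input at this output position is [2 -3 4 / 4 -2 -4 / 4 2 0]. Elementwise product with the kernel and sum: 2·-2 + -3·2 + 4·-1 + 4·1 + -2·-1 + 4·-2 + 2·3 + 0·2.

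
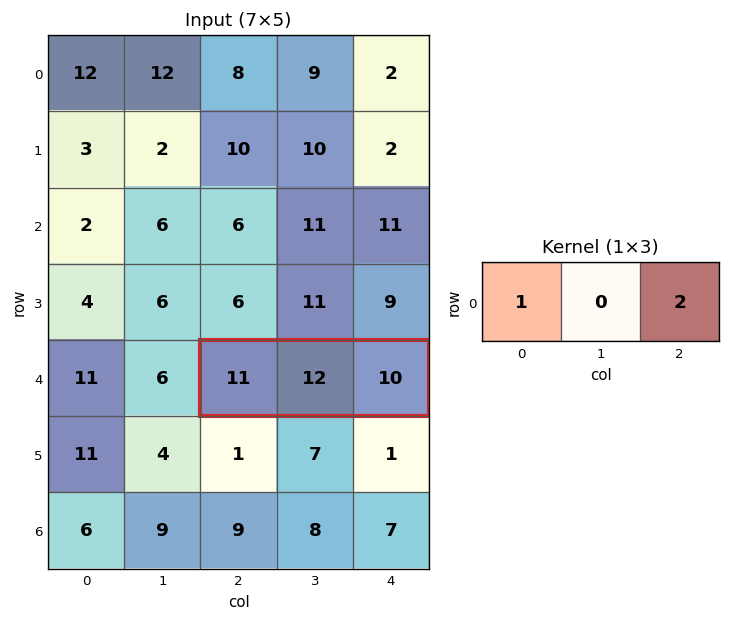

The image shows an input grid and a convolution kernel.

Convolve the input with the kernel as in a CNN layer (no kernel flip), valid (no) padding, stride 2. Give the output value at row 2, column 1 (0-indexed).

31

The receptive field on the input at this output position is [11 12 10]. Elementwise product with the kernel and sum: 11·1 + 10·2.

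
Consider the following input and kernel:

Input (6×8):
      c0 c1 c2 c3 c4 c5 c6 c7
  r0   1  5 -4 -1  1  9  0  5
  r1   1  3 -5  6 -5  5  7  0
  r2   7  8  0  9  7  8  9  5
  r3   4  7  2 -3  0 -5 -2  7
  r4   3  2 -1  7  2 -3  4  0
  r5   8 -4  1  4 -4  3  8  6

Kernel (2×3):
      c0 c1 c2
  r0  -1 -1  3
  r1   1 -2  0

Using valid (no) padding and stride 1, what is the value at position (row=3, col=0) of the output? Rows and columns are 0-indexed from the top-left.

-6

The receptive field on the input at this output position is [4 7 2 / 3 2 -1]. Elementwise product with the kernel and sum: 4·-1 + 7·-1 + 2·3 + 3·1 + 2·-2.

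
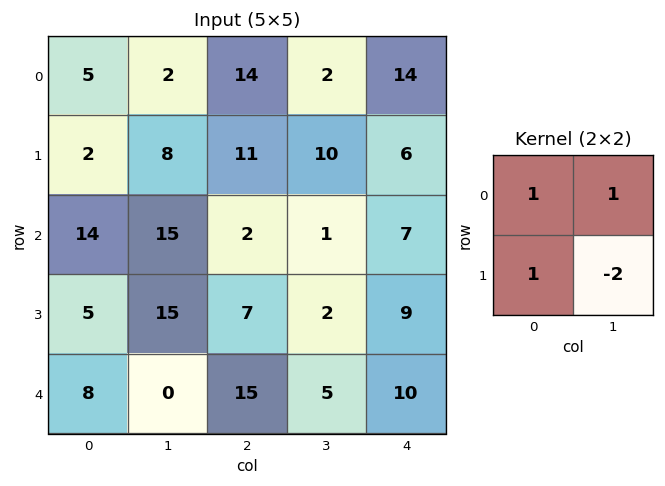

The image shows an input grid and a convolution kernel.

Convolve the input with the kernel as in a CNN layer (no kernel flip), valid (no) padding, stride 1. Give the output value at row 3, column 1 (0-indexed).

-8

The receptive field on the input at this output position is [15 7 / 0 15]. Elementwise product with the kernel and sum: 15·1 + 7·1 + 0·1 + 15·-2.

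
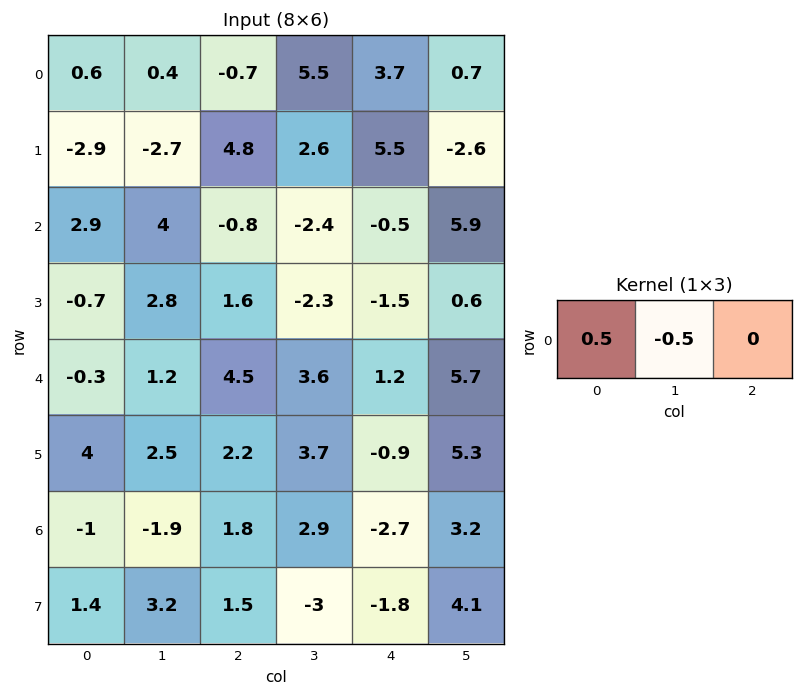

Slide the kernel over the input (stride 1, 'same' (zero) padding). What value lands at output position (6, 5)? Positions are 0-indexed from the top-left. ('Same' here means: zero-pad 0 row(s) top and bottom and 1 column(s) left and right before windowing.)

The receptive field on the zero-padded input at this output position is [-2.7 3.2 0]. Elementwise product with the kernel and sum: -2.7·0.5 + 3.2·-0.5.

-2.95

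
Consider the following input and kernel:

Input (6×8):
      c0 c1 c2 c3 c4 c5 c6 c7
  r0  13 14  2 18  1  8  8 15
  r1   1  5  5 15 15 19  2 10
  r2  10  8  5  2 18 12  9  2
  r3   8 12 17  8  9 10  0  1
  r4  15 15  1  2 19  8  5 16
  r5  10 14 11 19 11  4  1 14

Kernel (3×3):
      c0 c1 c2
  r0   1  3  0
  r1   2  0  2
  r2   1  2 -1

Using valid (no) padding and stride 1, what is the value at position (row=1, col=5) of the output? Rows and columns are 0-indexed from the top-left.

The receptive field on the input at this output position is [19 2 10 / 12 9 2 / 10 0 1]. Elementwise product with the kernel and sum: 19·1 + 2·3 + 12·2 + 2·2 + 10·1 + 0·2 + 1·-1.

62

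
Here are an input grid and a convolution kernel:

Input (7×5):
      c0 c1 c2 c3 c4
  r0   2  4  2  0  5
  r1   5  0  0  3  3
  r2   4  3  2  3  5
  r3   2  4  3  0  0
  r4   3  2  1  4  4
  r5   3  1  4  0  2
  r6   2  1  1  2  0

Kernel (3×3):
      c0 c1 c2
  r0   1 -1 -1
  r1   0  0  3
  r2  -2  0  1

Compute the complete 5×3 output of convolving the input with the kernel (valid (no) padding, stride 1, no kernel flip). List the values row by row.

Output[0,0]: The receptive field on the input at this output position is [2 4 2 / 5 0 0 / 4 3 2]. Elementwise product with the kernel and sum: 2·1 + 4·-1 + 2·-1 + 0·3 + 4·-2 + 2·1.

-10 8 7
10 -2 3
3 -2 -4
-4 11 9
9 -3 -3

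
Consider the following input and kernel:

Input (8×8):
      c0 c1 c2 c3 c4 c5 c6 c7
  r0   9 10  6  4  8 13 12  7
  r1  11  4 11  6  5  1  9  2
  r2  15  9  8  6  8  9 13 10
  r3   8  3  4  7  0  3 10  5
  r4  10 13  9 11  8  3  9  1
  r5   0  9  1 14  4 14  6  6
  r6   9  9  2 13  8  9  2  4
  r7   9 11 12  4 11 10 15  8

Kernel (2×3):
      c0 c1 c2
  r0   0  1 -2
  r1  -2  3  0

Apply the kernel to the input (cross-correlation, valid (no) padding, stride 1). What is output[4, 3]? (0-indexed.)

-14

The receptive field on the input at this output position is [11 8 3 / 14 4 14]. Elementwise product with the kernel and sum: 8·1 + 3·-2 + 14·-2 + 4·3.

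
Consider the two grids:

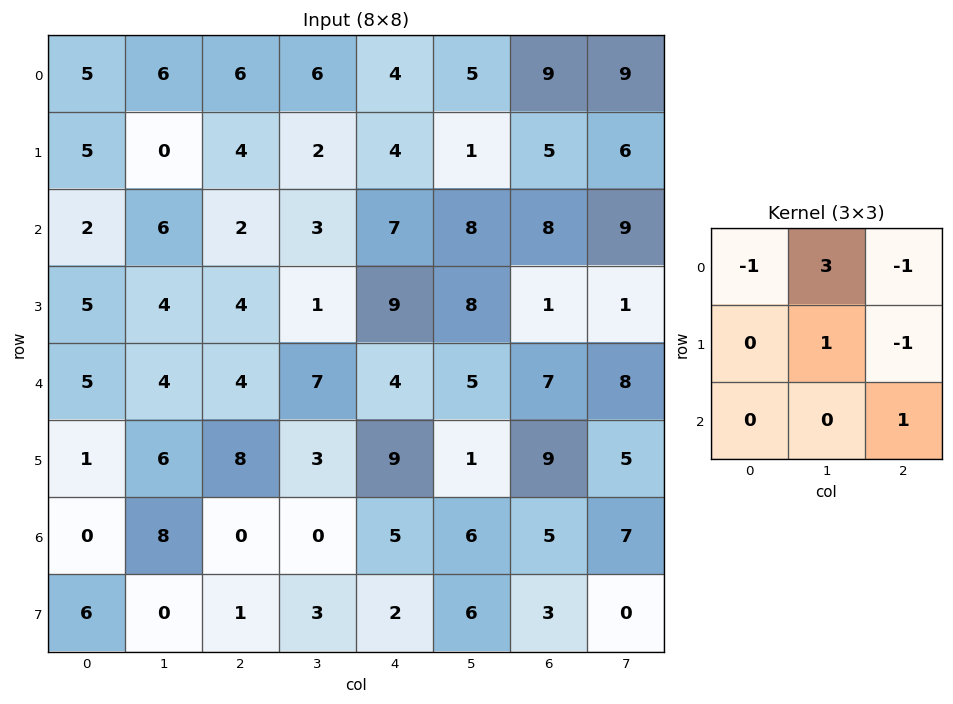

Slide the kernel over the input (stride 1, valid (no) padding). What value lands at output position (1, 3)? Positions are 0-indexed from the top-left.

The receptive field on the input at this output position is [2 4 1 / 3 7 8 / 1 9 8]. Elementwise product with the kernel and sum: 2·-1 + 4·3 + 1·-1 + 7·1 + 8·-1 + 8·1.

16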